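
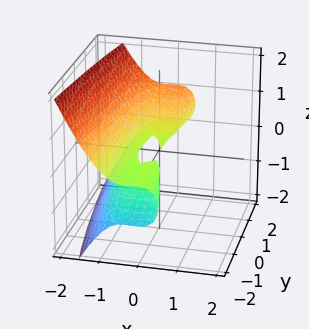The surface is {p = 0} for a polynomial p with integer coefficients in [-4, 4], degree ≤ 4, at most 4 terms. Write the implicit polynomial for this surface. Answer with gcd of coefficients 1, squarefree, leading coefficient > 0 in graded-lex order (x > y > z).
2*x^3 + x^2 - y*z + 2*z^2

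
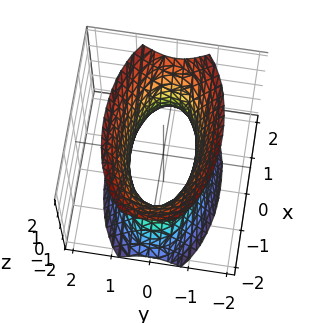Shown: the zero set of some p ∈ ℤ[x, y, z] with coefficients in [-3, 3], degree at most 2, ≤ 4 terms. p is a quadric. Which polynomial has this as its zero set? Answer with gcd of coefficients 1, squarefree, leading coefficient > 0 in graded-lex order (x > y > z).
x^2 + 3*y^2 - z^2 - 2

First, the degree is 2 — one connected sheet with a waist; a quadric.
Next, symmetries: the z ↦ −z reflection is a symmetry, so z appears only in even powers; mirror symmetry x ↦ −x ⇒ only even powers of x; it's symmetric under y → −y, forcing even powers of y.
Then, against the integer gridlines: it misses every integer gridline on the z-axis.
Finally, solving for integer coefficients yields p as stated.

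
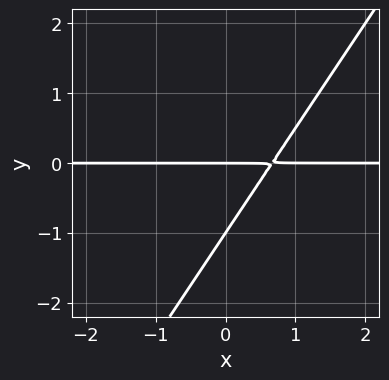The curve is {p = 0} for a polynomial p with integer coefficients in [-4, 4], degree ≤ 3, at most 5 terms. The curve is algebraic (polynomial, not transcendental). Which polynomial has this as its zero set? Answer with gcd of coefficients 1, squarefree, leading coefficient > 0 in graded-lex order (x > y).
3*x*y - 2*y^2 - 2*y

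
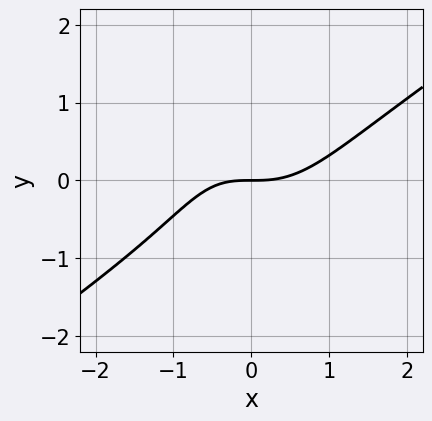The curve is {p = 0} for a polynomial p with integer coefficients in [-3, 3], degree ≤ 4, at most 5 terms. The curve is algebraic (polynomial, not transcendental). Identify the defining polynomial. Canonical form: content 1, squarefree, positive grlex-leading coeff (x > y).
First, the degree is 3 — the shape is more complex than any degree-2 curve.
Next, against the integer gridlines: it crosses the x-axis at the gridline x = 0; it crosses the y-axis at the gridline y = 0.
Finally, the integer polynomial consistent with all of this is the stated p.

2*x^3 - 2*x^2*y - 2*y^3 - x*y - 3*y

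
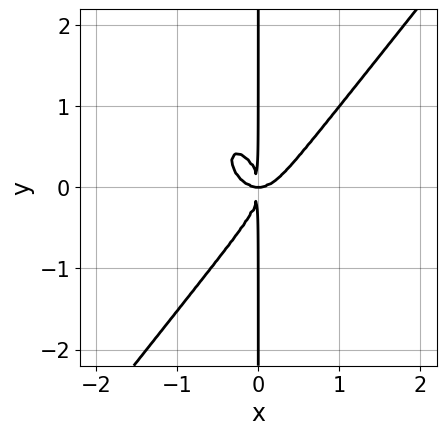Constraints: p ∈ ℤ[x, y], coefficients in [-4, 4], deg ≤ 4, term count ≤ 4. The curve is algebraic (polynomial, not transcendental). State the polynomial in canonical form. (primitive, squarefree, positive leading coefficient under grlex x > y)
The degree is 4 — the shape is more complex than any degree-3 curve.
Observable constraints: the visible y-axis segment lies entirely on the curve.
These observations pin down the coefficients.

2*x^4 - x*y^3 - x^2*y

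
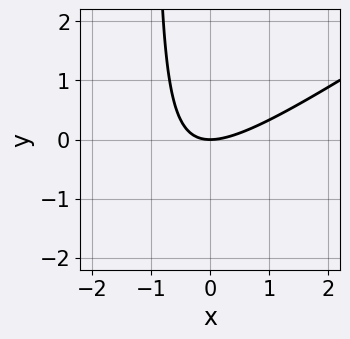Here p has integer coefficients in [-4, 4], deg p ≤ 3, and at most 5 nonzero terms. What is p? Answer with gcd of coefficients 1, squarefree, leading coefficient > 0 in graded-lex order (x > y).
(a) Degree: the shape is more complex than any degree-1 curve, so deg p = 2.
(b) Against the integer gridlines: it crosses the x-axis at the gridline x = 0; one y-axis crossing is at y = 0.
(c) The integer polynomial consistent with all of this is the stated p.

2*x^2 - 3*x*y - 3*y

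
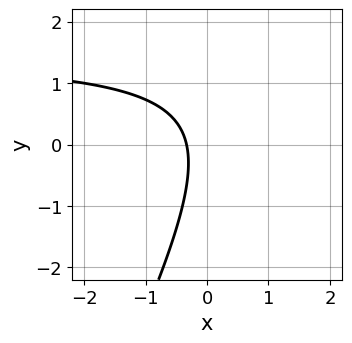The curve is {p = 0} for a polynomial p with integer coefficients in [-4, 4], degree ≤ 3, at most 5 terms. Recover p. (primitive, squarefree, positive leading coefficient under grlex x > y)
1. Degree: a generic line meets the curve in up to 2 points, so deg p = 2.
2. From the visible intercepts: it misses every integer gridline on the y-axis.
3. Together with the visible shape, these determine p as stated.

2*x*y - y^2 - 3*x - 1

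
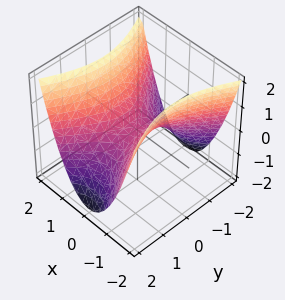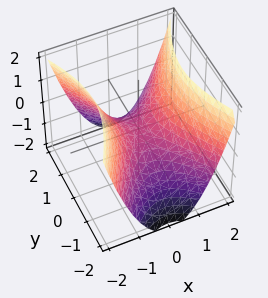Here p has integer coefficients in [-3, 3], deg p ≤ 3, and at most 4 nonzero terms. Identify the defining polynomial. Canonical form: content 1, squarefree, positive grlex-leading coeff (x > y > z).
Degree: a hyperbolic paraboloid; a quadric, so deg p = 2.
Symmetries: it's symmetric under y → −y, forcing even powers of y; the x ↦ −x reflection is a symmetry, so x appears only in even powers.
Against the integer gridlines: it crosses the x-axis at the gridline x = 0; one y-axis crossing is at y = 0; it meets the z-axis at z = 0 (among the integer gridlines).
Solving for integer coefficients yields p as stated.

2*x^2 - y^2 - 2*z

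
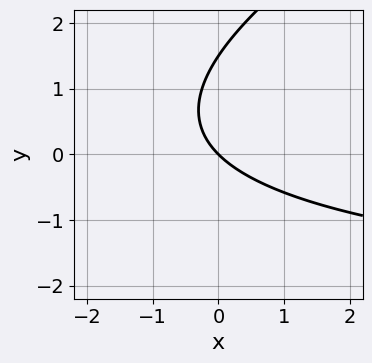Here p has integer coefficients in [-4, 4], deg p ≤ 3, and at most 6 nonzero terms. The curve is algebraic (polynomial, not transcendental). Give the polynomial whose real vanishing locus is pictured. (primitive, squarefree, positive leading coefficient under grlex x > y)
x*y - 2*y^2 + 3*x + 3*y

1. Degree: a generic line meets the curve in up to 2 points, so deg p = 2.
2. Reading off the gridlines: one x-axis crossing is at x = 0; one y-axis crossing is at y = 0.
3. Fitting integer coefficients to these (and the overall shape) gives p.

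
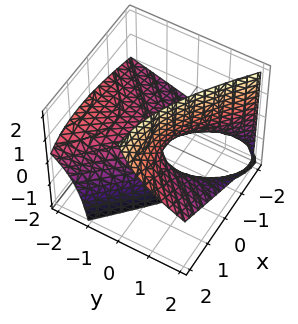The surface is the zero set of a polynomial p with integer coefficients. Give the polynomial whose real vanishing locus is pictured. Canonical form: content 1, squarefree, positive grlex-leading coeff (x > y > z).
x^2 - 2*x*z - y^2 - 3*y*z + 2*z

(a) Degree: no degree-1 surface has this shape, so deg p = 2.
(b) Observable constraints: it meets the y-axis at y = 0 (among the integer gridlines); it meets the z-axis at z = 0 (among the integer gridlines).
(c) Solving for integer coefficients yields p as stated.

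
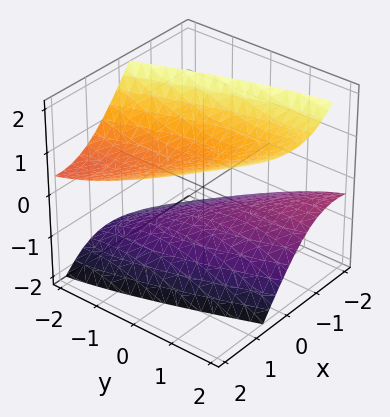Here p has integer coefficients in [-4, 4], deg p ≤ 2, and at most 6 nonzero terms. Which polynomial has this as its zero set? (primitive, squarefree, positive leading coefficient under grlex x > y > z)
2*x^2 + 3*x*y - 3*x*z + y^2 - 3*z^2 + 3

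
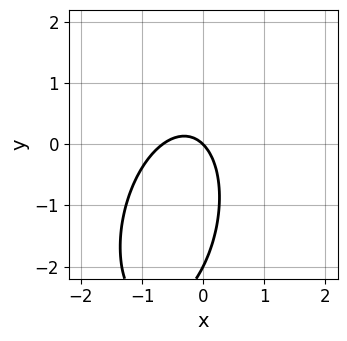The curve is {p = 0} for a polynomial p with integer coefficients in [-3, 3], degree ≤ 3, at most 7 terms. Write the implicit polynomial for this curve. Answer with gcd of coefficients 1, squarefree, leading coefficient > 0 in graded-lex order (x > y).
3*x^2 - x*y + y^2 + 2*x + 2*y

1. The degree is 2 — the shape is more complex than any degree-1 curve.
2. Observable constraints: it crosses the x-axis at the gridline x = 0; the y-axis gridline crossings are at y ∈ {-2, 0}.
3. Assembling these constraints gives the stated polynomial.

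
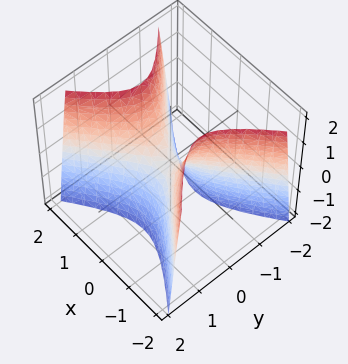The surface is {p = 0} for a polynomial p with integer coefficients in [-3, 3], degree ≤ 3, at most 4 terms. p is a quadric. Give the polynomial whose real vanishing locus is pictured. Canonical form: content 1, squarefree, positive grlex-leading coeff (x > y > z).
(a) Degree: a saddle surface; a quadric, so deg p = 2.
(b) Symmetries: the y ↦ −y reflection is a symmetry, so y appears only in even powers; it's symmetric under x → −x, forcing even powers of x.
(c) Checking where it meets the axes: it crosses the z-axis at the gridline z = 0; one y-axis crossing is at y = 0; it crosses the x-axis at the gridline x = 0.
(d) Assembling these constraints gives the stated polynomial.

2*x^2 - 3*y^2 - z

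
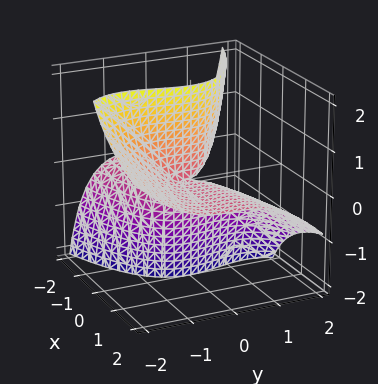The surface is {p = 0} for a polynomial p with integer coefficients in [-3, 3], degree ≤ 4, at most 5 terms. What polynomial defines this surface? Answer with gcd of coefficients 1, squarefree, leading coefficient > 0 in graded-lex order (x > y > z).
y^3 + y^2*z + 3*x*z

First, deg p = 3. A generic line meets the surface in up to 3 points.
Next, from the axis intercepts and sections: every point of the z-axis in the box is on the surface; one y-axis crossing is at y = 0; every point of the x-axis in the box is on the surface.
Finally, matching integer coefficients to the picture gives p.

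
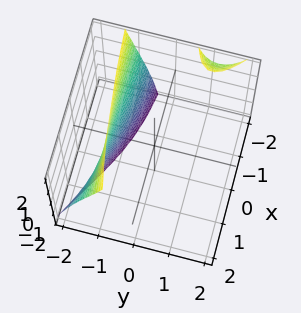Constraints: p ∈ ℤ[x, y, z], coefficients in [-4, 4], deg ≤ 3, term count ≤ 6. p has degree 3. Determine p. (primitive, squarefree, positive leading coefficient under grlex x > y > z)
1. I count 2 distinct pieces.
2. deg p = 3.
3. Reading off the gridlines: no z-intercept at any integer in the box; no x-intercept at any integer in the box.
4. Matching integer coefficients to the picture gives p.

x*y^2 + x*y*z + 2*y^3 + 3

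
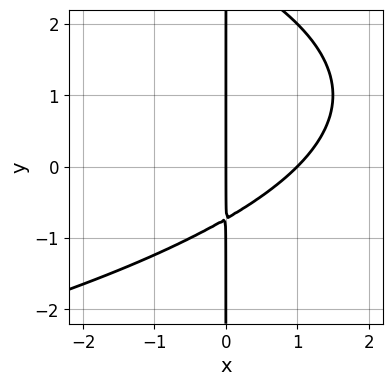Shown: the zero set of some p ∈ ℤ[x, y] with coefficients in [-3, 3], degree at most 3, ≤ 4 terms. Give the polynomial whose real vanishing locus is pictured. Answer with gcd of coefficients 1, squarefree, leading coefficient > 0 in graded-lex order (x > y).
(a) The degree is 3 — a generic line meets the curve in up to 3 points.
(b) From the axis intercepts and sections: among the integer gridlines, it crosses the x-axis at x ∈ {0, 1}; every point of the y-axis in the box is on the curve.
(c) Assembling these constraints gives the stated polynomial.

x*y^2 + 2*x^2 - 2*x*y - 2*x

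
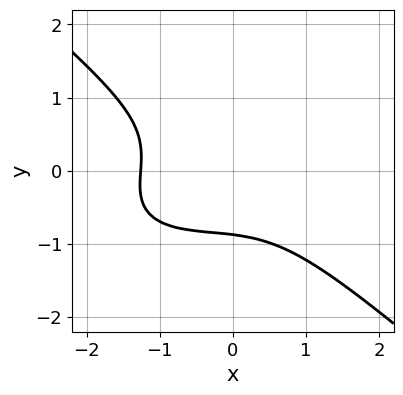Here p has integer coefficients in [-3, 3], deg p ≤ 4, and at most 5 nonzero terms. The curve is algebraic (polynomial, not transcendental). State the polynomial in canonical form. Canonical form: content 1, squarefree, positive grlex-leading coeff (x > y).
x^3 - x^2*y + 3*y^3 - x*y + 2

deg p = 3.
Solving for integer coefficients yields p as stated.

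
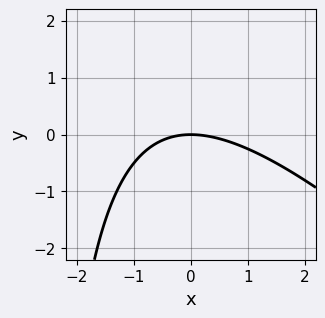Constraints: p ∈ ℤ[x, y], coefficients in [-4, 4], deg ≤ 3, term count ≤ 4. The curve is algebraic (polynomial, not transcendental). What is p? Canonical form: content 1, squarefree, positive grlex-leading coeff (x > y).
The degree is 2 — no degree-1 curve has this shape.
Against the integer gridlines: one y-axis crossing is at y = 0; it meets the x-axis at x = 0 (among the integer gridlines).
Putting this together gives p.

x^2 + x*y + 3*y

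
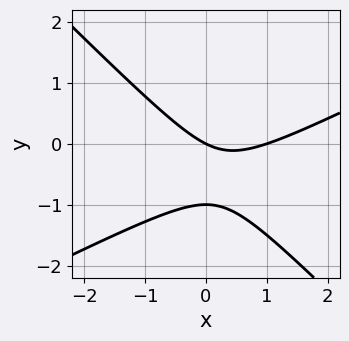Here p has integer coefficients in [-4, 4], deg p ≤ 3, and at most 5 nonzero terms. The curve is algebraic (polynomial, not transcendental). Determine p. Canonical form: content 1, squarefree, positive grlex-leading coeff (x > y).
1. The degree is 2 — no degree-1 curve has this shape.
2. Observable constraints: among the integer gridlines, it crosses the x-axis at x ∈ {0, 1}; the y-axis gridline crossings are at y ∈ {-1, 0}.
3. Putting this together gives p.

x^2 - x*y - 2*y^2 - x - 2*y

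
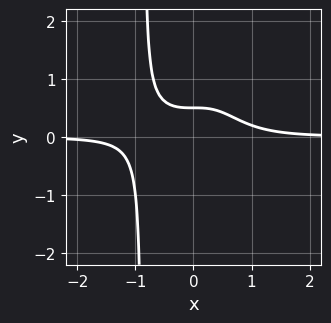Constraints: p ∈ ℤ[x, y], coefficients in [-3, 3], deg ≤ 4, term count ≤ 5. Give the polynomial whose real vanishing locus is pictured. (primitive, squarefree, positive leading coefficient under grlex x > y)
3*x^3*y + 2*y - 1

(a) The degree is 4 — a generic line meets the curve in up to 4 points.
(b) Observable constraints: no x-intercept at any integer in the box.
(c) Fitting integer coefficients to these (and the overall shape) gives p.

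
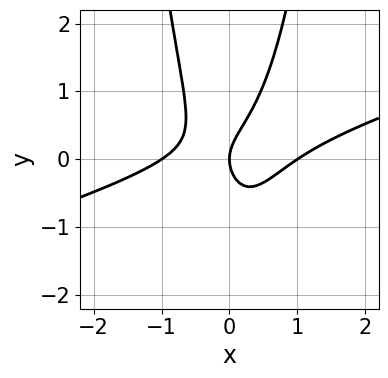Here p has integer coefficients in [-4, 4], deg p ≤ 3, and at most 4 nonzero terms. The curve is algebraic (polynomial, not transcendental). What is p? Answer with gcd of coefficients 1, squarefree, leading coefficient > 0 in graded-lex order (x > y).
x^3 - 3*x^2*y + y^2 - x

First, deg p = 3. A generic line meets the curve in up to 3 points.
Next, from the axis intercepts and sections: among the integer gridlines, it crosses the x-axis at x ∈ {-1, 0, 1}; one y-axis crossing is at y = 0.
Finally, assembling these constraints gives the stated polynomial.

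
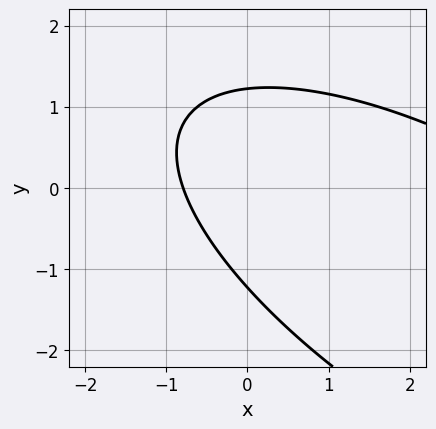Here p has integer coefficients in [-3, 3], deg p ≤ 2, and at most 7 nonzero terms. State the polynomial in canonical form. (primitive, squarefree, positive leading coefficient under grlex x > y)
1. The degree is 2 — no degree-1 curve has this shape.
2. Putting this together gives p.

x^2 + 2*x*y + 2*y^2 - 3*x - 3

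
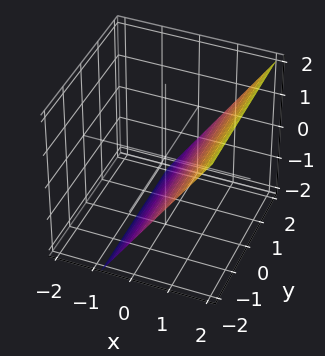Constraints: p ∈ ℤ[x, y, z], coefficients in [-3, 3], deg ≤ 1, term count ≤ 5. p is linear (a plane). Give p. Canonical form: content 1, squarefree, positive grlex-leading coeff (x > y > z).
3*x - 2*z - 2

1. The degree is 1 — the surface is flat (a plane).
2. Checking where it meets the axes: no y-intercept at any integer in the box; one z-axis crossing is at z = -1.
3. Together with the visible shape, these determine p as stated.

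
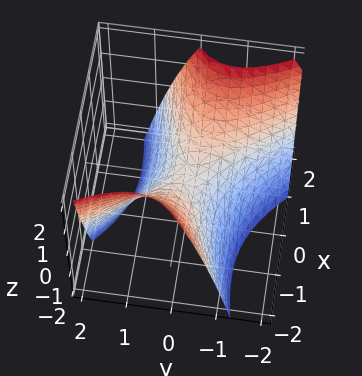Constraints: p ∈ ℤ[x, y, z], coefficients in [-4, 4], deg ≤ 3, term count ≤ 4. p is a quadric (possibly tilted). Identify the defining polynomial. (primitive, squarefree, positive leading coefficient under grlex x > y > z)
The degree is 2 — no degree-1 surface has this shape.
Against the integer gridlines: one y-axis crossing is at y = 0; it crosses the z-axis at the gridline z = 0.
Assembling these constraints gives the stated polynomial.

x^2 - 2*x*y - 2*y^2 - 2*z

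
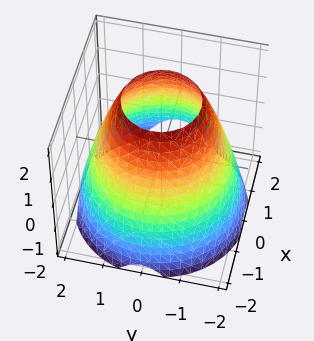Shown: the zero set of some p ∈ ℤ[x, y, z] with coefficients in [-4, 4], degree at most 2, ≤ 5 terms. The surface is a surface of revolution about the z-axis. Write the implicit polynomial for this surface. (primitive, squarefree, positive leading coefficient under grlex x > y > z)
x^2 + y^2 + z - 3

(a) Degree: a generic line meets the surface in up to 2 points, so deg p = 2.
(b) By symmetry, the z-axis is an axis of rotation, so x and y enter only as x² + y².
(c) Reading off the gridlines: a circular section at z = 0 has radius between 1 and 2; the surface avoids every integer z-axis point in the box.
(d) Together with the visible shape, these determine p as stated.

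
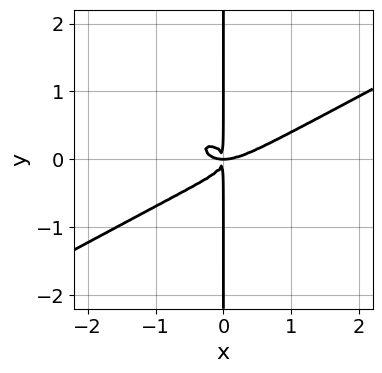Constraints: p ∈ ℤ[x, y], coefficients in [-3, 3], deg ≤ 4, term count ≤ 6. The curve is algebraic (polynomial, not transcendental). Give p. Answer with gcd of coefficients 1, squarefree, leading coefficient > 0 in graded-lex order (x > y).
(a) The degree is 4 — no degree-3 curve has this shape.
(b) From the visible intercepts: every point of the y-axis in the box is on the curve.
(c) The integer polynomial consistent with all of this is the stated p.

x^4 - x^3*y - 3*x*y^3 - x^2*y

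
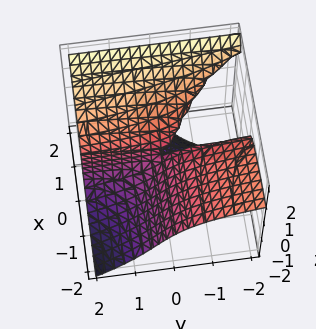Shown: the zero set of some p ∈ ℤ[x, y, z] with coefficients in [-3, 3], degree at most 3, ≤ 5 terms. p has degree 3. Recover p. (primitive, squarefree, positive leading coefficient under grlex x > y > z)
x*y*z + z^3 - 2*x*y - 2*x*z

The degree is 3 — a generic line meets the surface in up to 3 points.
Checking where it meets the axes: the visible x-axis segment lies entirely on the surface; it meets the z-axis at z = 0 (among the integer gridlines); every point of the y-axis in the box is on the surface.
Solving for integer coefficients yields p as stated.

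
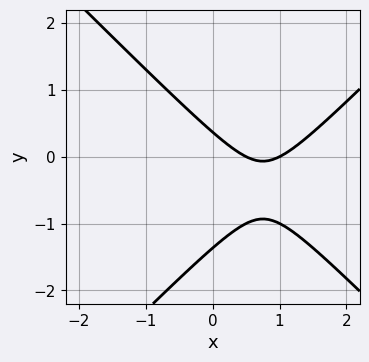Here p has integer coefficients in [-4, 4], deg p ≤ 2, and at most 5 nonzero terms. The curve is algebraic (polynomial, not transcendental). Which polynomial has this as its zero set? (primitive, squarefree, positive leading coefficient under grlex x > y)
(a) Degree: the shape is more complex than any degree-1 curve, so deg p = 2.
(b) Checking where it meets the axes: it crosses the x-axis at the gridline x = 1.
(c) The integer polynomial consistent with all of this is the stated p.

2*x^2 - 2*y^2 - 3*x - 2*y + 1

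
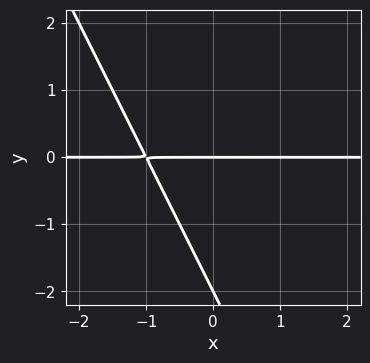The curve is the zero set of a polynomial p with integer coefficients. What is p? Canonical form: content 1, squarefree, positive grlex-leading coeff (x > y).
(a) deg p = 2.
(b) Checking where it meets the axes: among the integer gridlines, it crosses the y-axis at y ∈ {-2, 0}; every point of the x-axis in the box is on the curve.
(c) Together with the visible shape, these determine p as stated.

2*x*y + y^2 + 2*y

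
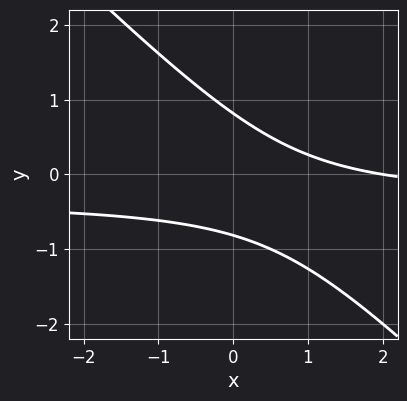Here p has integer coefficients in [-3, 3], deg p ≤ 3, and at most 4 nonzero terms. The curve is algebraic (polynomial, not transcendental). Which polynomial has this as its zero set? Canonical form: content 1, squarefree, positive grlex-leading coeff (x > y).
3*x*y + 3*y^2 + x - 2

1. The degree is 2 — a generic line meets the curve in up to 2 points.
2. From the axis intercepts and sections: it meets the x-axis at x = 2 (among the integer gridlines).
3. These observations pin down the coefficients.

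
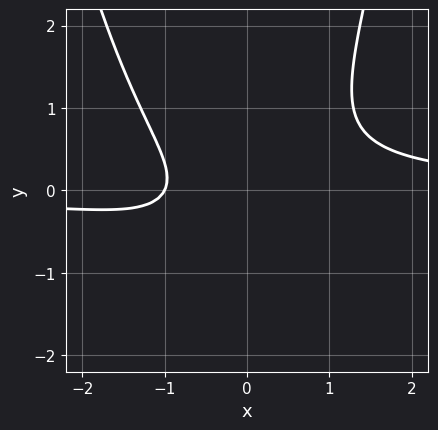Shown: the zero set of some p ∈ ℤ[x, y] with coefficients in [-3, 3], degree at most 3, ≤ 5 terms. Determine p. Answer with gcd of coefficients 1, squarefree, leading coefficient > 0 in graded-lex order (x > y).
3*x^2*y + 2*x*y - 3*y^2 - 2*x - 2

The degree is 3 — no degree-2 curve has this shape.
Checking where it meets the axes: no y-intercept at any integer in the box; it crosses the x-axis at the gridline x = -1.
Fitting integer coefficients to these (and the overall shape) gives p.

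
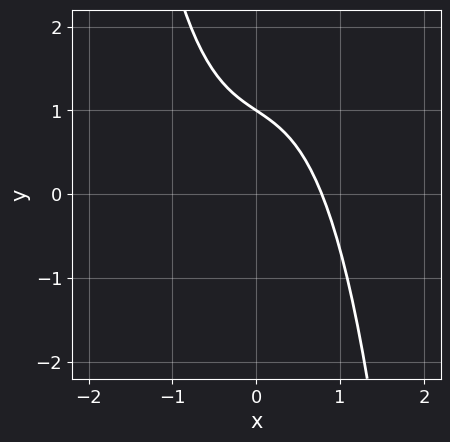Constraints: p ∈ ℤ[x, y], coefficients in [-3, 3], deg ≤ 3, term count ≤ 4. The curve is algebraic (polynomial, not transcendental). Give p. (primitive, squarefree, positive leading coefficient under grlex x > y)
The degree is 3 — no degree-2 curve has this shape.
Observable constraints: it crosses the y-axis at the gridline y = 1.
These observations pin down the coefficients.

3*x^3 + 2*x + 3*y - 3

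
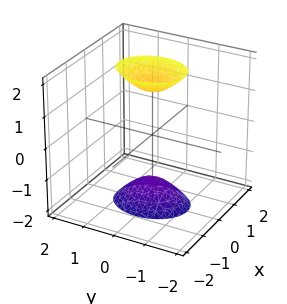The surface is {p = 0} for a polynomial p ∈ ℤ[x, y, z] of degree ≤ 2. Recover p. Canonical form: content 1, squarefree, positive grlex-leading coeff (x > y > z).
3*x^2 + 2*y^2 - z^2 + 2

1. There are 2 components. They look like related sheets of one shape, so recover p as a whole.
2. deg p = 2. Two separate bowl-shaped sheets opening away from each other; a quadric.
3. Symmetries: mirror symmetry y ↦ −y ⇒ only even powers of y; the x ↦ −x reflection is a symmetry, so x appears only in even powers; it's symmetric under z → −z, forcing even powers of z.
4. Reading off the gridlines: it misses every integer gridline on the y-axis; no x-intercept at any integer in the box.
5. Together with the visible shape, these determine p as stated.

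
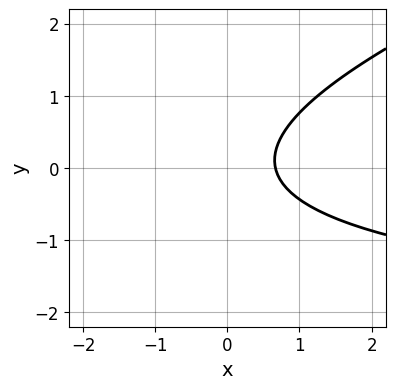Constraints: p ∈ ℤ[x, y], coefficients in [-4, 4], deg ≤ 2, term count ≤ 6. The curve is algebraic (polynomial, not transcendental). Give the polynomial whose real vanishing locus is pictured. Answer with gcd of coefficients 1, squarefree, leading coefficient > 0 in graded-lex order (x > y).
x*y - 3*y^2 + 3*x - 2

deg p = 2. A generic line meets the curve in up to 2 points.
Reading off the gridlines: the curve avoids every integer y-axis point in the box.
Together with the visible shape, these determine p as stated.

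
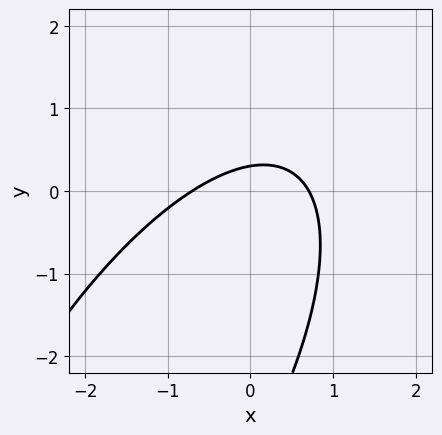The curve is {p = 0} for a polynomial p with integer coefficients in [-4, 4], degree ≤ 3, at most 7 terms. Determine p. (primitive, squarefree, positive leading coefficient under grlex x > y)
2*x^2 - 2*x*y + y^2 + 3*y - 1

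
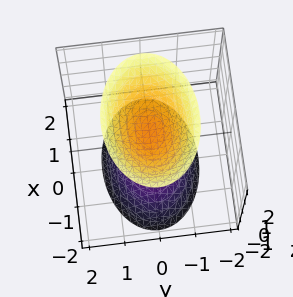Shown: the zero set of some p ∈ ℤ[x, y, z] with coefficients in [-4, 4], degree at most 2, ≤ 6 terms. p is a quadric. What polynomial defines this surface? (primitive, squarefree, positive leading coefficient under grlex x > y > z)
(a) There are 2 components.
(b) The degree is 2 — two sheets facing apart; a quadric.
(c) Symmetries: mirror symmetry y ↦ −y ⇒ only even powers of y; the x ↦ −x reflection is a symmetry, so x appears only in even powers; it's symmetric under z → −z, forcing even powers of z.
(d) From the visible intercepts: the surface avoids every integer y-axis point in the box; among the integer gridlines, it crosses the z-axis at z ∈ {-1, 1}; the surface avoids every integer x-axis point in the box.
(e) Putting this together gives p.

x^2 + 2*y^2 - z^2 + 1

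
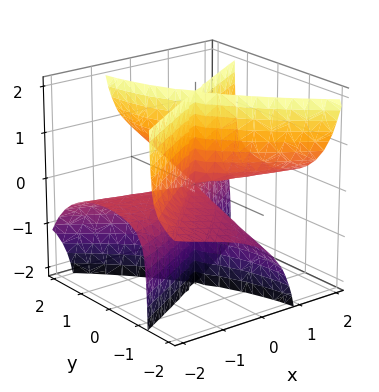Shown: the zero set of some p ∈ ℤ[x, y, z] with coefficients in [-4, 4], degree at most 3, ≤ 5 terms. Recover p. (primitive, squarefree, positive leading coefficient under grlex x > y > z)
3*x^2*z - x*y^2 - 3*x*y*z + y^3 - 3*y^2*z

1. Degree: a generic line meets the surface in up to 3 points, so deg p = 3.
2. From the visible intercepts: one y-axis crossing is at y = 0; every point of the z-axis in the box is on the surface; the visible x-axis segment lies entirely on the surface.
3. Fitting integer coefficients to these (and the overall shape) gives p.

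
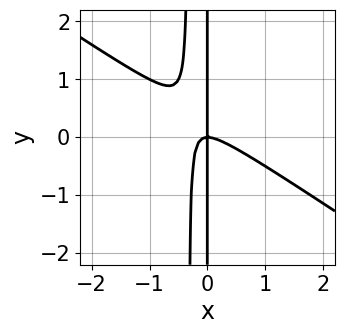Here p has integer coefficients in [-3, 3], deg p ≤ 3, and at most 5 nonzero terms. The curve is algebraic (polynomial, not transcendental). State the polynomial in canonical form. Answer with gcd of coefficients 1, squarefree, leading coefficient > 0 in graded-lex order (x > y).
2*x^3 + 3*x^2*y + x*y

(a) Degree: no degree-2 curve has this shape, so deg p = 3.
(b) Observable constraints: the visible y-axis segment lies entirely on the curve; it meets the x-axis at x = 0 (among the integer gridlines).
(c) Fitting integer coefficients to these (and the overall shape) gives p.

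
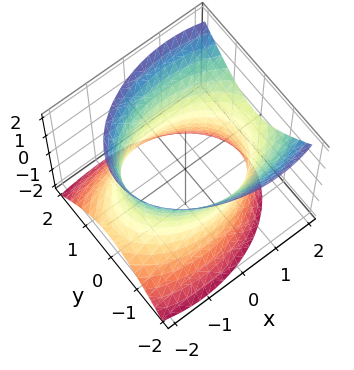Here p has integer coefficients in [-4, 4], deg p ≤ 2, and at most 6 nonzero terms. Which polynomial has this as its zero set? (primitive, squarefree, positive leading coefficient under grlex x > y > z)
x^2 - x*z + 2*y^2 - z^2 - 3

First, degree: no degree-1 surface has this shape, so deg p = 2.
Then, from the visible intercepts: no z-intercept at any integer in the box.
Finally, solving for integer coefficients yields p as stated.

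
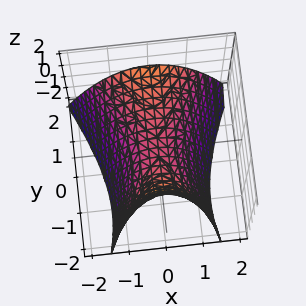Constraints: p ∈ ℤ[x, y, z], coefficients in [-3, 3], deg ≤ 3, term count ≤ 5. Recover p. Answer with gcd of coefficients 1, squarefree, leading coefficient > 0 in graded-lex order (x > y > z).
3*x^2 - y^2 + y*z + 3*z

1. The degree is 2 — no degree-1 surface has this shape.
2. Reading off the gridlines: it crosses the x-axis at the gridline x = 0; one z-axis crossing is at z = 0; one y-axis crossing is at y = 0.
3. Fitting integer coefficients to these (and the overall shape) gives p.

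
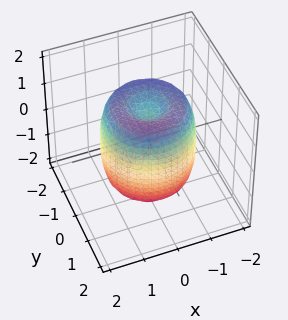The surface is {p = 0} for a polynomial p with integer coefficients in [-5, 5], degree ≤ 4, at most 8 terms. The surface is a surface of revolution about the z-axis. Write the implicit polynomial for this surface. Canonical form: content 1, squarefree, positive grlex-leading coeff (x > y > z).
First, the degree is 4 — the shape is more complex than any degree-3 surface.
Next, by symmetry, the surface is invariant under rotation about z: p = q(x² + y², z).
Next, observable constraints: a circular section at z = 0 has radius between 1 and 2; among the integer gridlines, it crosses the z-axis at z ∈ {-1, 1}.
Finally, together with the visible shape, these determine p as stated.

2*x^4 + 4*x^2*y^2 + 2*y^4 - 3*x^2 - 3*y^2 + z^2 - 1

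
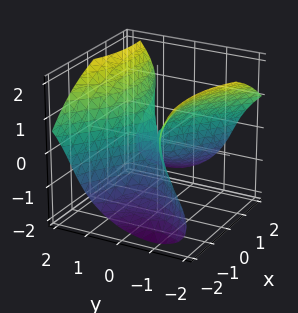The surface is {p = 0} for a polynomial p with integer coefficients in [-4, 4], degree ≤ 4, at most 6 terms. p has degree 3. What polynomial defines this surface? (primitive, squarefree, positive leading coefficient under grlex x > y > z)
deg p = 3. A generic line meets the surface in up to 3 points.
Against the integer gridlines: one y-axis crossing is at y = 0; it meets the x-axis at x = 0 (among the integer gridlines); one z-axis crossing is at z = 0.
Together with the visible shape, these determine p as stated.

x*y*z - z^3 - x^2 + 2*y^2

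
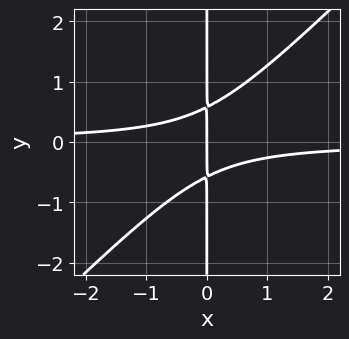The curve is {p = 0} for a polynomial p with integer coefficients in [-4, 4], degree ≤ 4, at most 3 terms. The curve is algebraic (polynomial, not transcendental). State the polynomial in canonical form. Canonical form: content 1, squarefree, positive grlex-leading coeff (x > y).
First, the degree is 3 — a generic line meets the curve in up to 3 points.
Then, from the visible intercepts: the visible y-axis segment lies entirely on the curve; it meets the x-axis at x = 0 (among the integer gridlines).
Finally, fitting integer coefficients to these (and the overall shape) gives p.

3*x^2*y - 3*x*y^2 + x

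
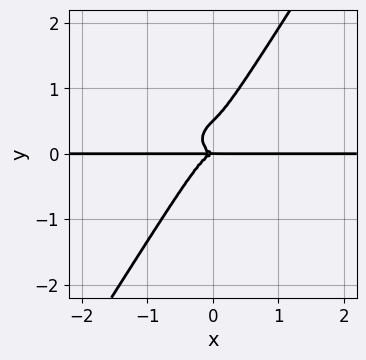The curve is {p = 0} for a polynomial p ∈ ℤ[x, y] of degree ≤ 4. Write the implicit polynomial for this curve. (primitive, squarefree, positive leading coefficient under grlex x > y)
3*x^3*y + 2*x*y^3 - 2*y^4 + y^3

deg p = 4. No degree-3 curve has this shape.
Reading off the gridlines: the visible x-axis segment lies entirely on the curve; it meets the y-axis at y = 0 (among the integer gridlines).
Solving for integer coefficients yields p as stated.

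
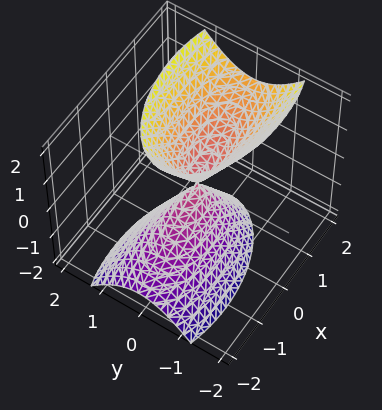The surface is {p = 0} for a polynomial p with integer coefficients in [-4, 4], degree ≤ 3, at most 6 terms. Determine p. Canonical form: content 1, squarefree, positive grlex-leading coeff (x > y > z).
1. There are 2 components. Treating them together as one polynomial.
2. deg p = 2. The shape is more complex than any degree-1 surface.
3. From the visible intercepts: one x-axis crossing is at x = 0; it meets the y-axis at y = 0 (among the integer gridlines).
4. Putting this together gives p.

x^2 - x*z + 3*y^2 - z^2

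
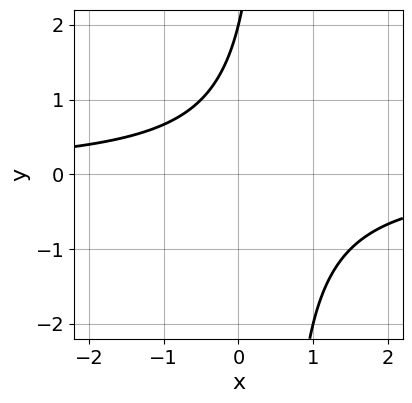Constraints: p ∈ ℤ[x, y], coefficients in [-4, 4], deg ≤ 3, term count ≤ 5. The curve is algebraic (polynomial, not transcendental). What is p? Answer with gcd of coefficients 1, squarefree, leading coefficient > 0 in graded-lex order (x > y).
1. The degree is 2 — a generic line meets the curve in up to 2 points.
2. From the axis intercepts and sections: the curve avoids every integer x-axis point in the box; it meets the y-axis at y = 2 (among the integer gridlines).
3. Assembling these constraints gives the stated polynomial.

2*x*y - y + 2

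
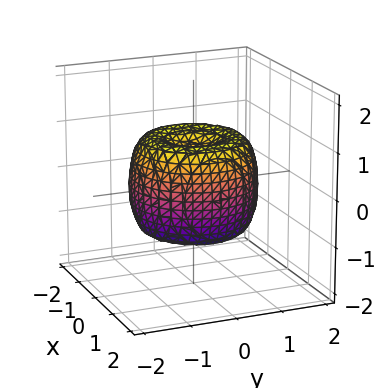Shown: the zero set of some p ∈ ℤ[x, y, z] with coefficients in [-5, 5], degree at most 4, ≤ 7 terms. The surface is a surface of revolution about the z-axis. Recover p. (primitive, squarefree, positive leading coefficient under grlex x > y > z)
1. Degree: no degree-3 surface has this shape, so deg p = 4.
2. Symmetry: the surface is invariant under rotation about z: p = q(x² + y², z).
3. Observable constraints: a circular section at z = 0 has radius between 1 and 2.
4. Assembling these constraints gives the stated polynomial.

2*x^4 + 4*x^2*y^2 + 2*y^4 - 3*x^2 - 3*y^2 + 2*z^2 - 1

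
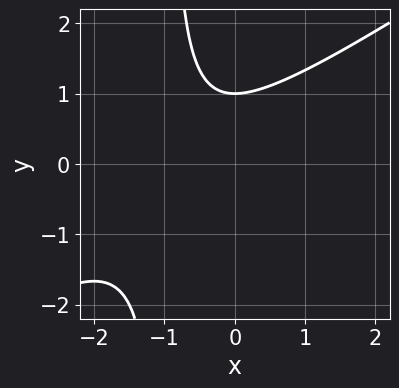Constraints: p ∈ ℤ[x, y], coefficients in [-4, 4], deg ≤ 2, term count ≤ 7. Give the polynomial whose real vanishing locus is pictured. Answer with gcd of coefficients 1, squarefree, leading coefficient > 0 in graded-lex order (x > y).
The degree is 2 — the shape is more complex than any degree-1 curve.
From the visible intercepts: it misses every integer gridline on the x-axis; one y-axis crossing is at y = 1.
Solving for integer coefficients yields p as stated.

2*x^2 - 3*x*y + 3*x - 3*y + 3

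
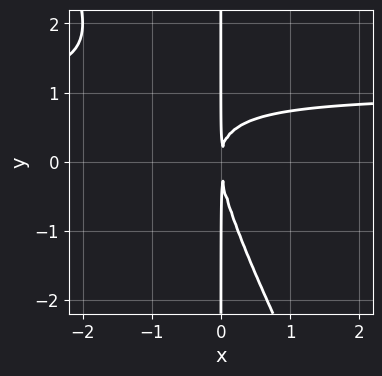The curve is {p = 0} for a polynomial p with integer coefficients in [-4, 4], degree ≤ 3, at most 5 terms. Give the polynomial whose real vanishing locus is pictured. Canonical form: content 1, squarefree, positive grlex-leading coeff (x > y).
(a) The degree is 3 — no degree-2 curve has this shape.
(b) From the axis intercepts and sections: the visible y-axis segment lies entirely on the curve.
(c) Together with the visible shape, these determine p as stated.

2*x^2*y + x*y^2 - 2*x^2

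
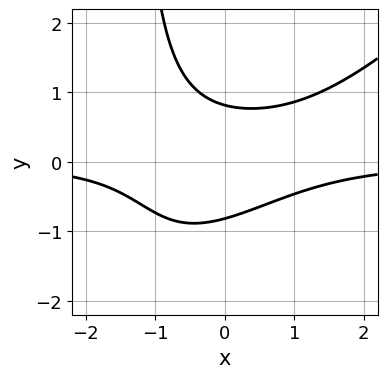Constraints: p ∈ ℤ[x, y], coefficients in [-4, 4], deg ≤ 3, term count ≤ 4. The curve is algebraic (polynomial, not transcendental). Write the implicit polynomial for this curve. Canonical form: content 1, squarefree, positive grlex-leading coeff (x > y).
2*x^2*y - 2*x*y^2 - 3*y^2 + 2

1. Degree: the shape is more complex than any degree-2 curve, so deg p = 3.
2. Reading off the gridlines: the curve avoids every integer x-axis point in the box.
3. The integer polynomial consistent with all of this is the stated p.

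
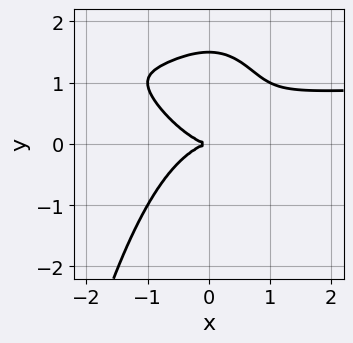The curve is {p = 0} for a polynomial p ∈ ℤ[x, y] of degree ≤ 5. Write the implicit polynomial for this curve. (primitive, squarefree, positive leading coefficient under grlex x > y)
1. The degree is 4 — no degree-3 curve has this shape.
2. From the visible intercepts: one y-axis crossing is at y = 0; it crosses the x-axis at the gridline x = 0.
3. Assembling these constraints gives the stated polynomial.

2*x^3*y + x^2*y^2 - 2*x^3 + 2*y^3 - 3*y^2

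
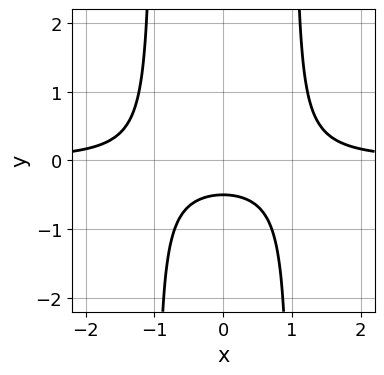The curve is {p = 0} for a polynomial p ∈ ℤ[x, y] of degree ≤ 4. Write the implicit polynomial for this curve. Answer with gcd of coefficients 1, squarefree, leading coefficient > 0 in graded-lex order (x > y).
deg p = 3. The shape is more complex than any degree-2 curve.
Symmetries: the x ↦ −x reflection is a symmetry, so x appears only in even powers.
From the axis intercepts and sections: no x-intercept at any integer in the box.
Together with the visible shape, these determine p as stated.

2*x^2*y - 2*y - 1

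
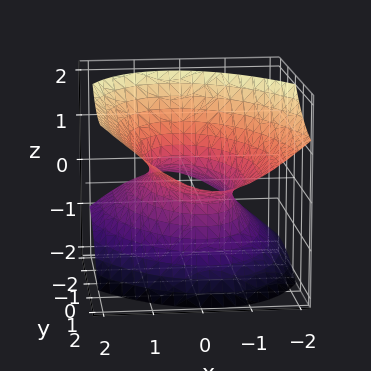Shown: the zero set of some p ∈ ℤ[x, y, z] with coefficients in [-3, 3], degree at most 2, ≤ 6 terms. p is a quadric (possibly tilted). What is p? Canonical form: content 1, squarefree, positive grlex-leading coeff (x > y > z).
(a) deg p = 2. No degree-1 surface has this shape.
(b) Reading off the gridlines: no z-intercept at any integer in the box.
(c) Solving for integer coefficients yields p as stated.

3*x^2 + x*y + y^2 - 3*y*z - 3*z^2 - 2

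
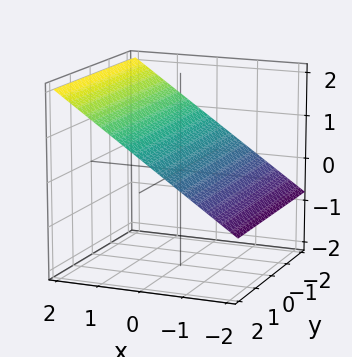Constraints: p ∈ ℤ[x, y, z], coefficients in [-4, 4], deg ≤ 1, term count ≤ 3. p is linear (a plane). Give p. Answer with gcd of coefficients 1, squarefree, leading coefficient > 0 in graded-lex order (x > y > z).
2*x - 3*z + 2

(a) The degree is 1 — the surface is flat (a plane).
(b) Checking where it meets the axes: one x-axis crossing is at x = -1; it misses every integer gridline on the y-axis.
(c) Fitting integer coefficients to these (and the overall shape) gives p.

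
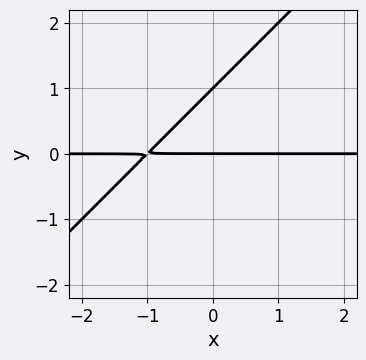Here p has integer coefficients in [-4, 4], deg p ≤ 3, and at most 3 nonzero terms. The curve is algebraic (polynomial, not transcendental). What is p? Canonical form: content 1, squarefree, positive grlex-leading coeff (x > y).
x*y - y^2 + y

First, the degree is 2 — the shape is more complex than any degree-1 curve.
Next, against the integer gridlines: the y-axis gridline crossings are at y ∈ {0, 1}; every point of the x-axis in the box is on the curve.
Finally, the integer polynomial consistent with all of this is the stated p.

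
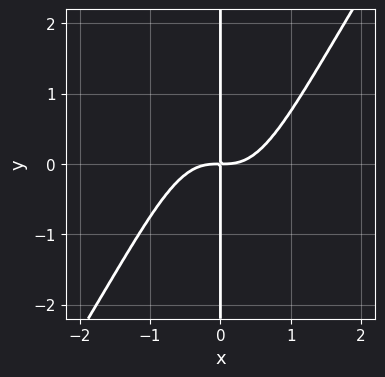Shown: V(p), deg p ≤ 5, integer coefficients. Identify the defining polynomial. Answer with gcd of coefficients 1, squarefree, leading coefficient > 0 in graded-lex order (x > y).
3*x^4 - 2*x^3*y - 2*x*y

(a) deg p = 4. The shape is more complex than any degree-3 curve.
(b) Reading off the gridlines: every point of the y-axis in the box is on the curve.
(c) These observations pin down the coefficients.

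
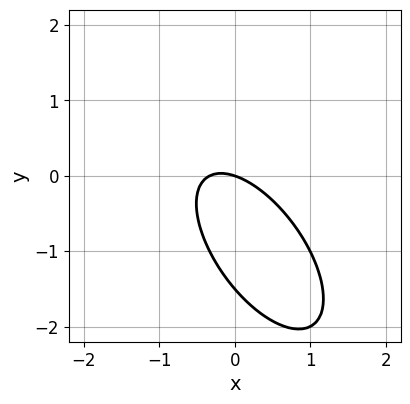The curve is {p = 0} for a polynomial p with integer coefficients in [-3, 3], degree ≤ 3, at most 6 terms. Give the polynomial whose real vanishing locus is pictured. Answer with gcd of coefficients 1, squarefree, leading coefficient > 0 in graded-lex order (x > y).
1. Degree: the shape is more complex than any degree-1 curve, so deg p = 2.
2. From the visible intercepts: it crosses the x-axis at the gridline x = 0; it crosses the y-axis at the gridline y = 0.
3. The integer polynomial consistent with all of this is the stated p.

3*x^2 + 3*x*y + 2*y^2 + x + 3*y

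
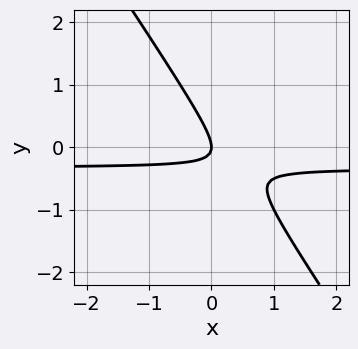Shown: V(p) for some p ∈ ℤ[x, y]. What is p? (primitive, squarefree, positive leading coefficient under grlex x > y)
1. deg p = 2. A generic line meets the curve in up to 2 points.
2. Checking where it meets the axes: it meets the x-axis at x = 0 (among the integer gridlines); it crosses the y-axis at the gridline y = 0.
3. Together with the visible shape, these determine p as stated.

3*x*y + 2*y^2 + x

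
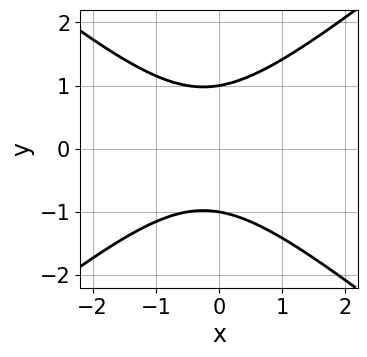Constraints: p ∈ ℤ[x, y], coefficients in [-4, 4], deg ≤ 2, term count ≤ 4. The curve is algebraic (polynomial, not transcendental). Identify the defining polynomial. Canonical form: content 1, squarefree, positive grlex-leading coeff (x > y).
2*x^2 - 3*y^2 + x + 3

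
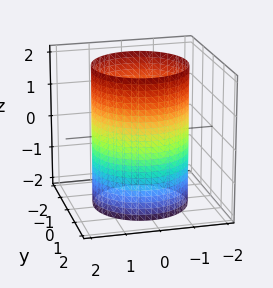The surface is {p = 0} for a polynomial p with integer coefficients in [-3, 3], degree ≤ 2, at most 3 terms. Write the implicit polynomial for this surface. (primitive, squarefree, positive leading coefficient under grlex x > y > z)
x^2 + y^2 - 2

1. Degree: a cylinder; a quadric, so deg p = 2.
2. Symmetry: the surface is invariant under rotation about z: p = q(x² + y², z); it's symmetric under z → −z, forcing even powers of z.
3. From the axis intercepts and sections: a circular section at z = 1 has radius between 1 and 2; no z-intercept at any integer in the box.
4. Fitting integer coefficients to these (and the overall shape) gives p.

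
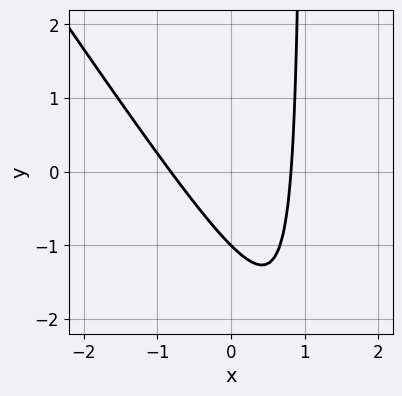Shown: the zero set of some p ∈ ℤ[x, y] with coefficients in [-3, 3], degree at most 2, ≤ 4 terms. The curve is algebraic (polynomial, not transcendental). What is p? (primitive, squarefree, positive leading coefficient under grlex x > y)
3*x^2 + 2*x*y - 2*y - 2

1. The degree is 2 — a generic line meets the curve in up to 2 points.
2. Reading off the gridlines: it meets the y-axis at y = -1 (among the integer gridlines).
3. Fitting integer coefficients to these (and the overall shape) gives p.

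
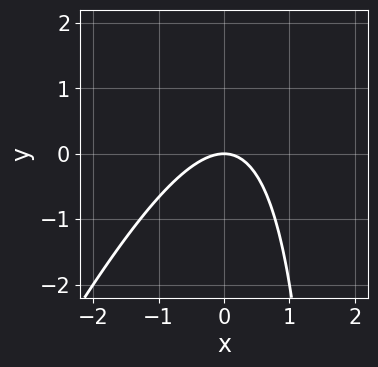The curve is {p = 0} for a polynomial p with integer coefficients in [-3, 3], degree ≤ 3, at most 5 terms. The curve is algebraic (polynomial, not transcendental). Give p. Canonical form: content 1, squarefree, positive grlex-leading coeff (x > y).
2*x^2 - x*y + 2*y

First, deg p = 2. No degree-1 curve has this shape.
Then, reading off the gridlines: it meets the x-axis at x = 0 (among the integer gridlines); one y-axis crossing is at y = 0.
Finally, putting this together gives p.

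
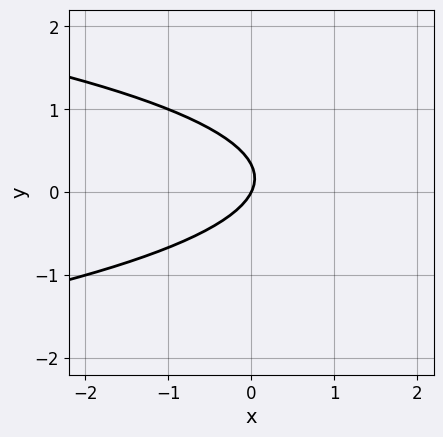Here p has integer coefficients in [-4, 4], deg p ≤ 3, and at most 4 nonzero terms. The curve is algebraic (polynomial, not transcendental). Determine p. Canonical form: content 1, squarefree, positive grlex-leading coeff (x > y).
1. Degree: a generic line meets the curve in up to 2 points, so deg p = 2.
2. Reading off the gridlines: it meets the x-axis at x = 0 (among the integer gridlines); it crosses the y-axis at the gridline y = 0.
3. Assembling these constraints gives the stated polynomial.

3*y^2 + 2*x - y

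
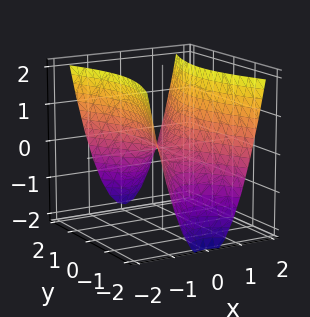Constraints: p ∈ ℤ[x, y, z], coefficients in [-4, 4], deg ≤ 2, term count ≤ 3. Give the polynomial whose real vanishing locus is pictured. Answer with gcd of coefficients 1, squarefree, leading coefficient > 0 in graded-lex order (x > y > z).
deg p = 2. A saddle surface; a quadric.
Symmetries: it's symmetric under x → −x, forcing even powers of x; the y ↦ −y reflection is a symmetry, so y appears only in even powers.
From the visible intercepts: it crosses the y-axis at the gridline y = 0; it crosses the x-axis at the gridline x = 0.
These observations pin down the coefficients.

3*x^2 - y^2 - 2*z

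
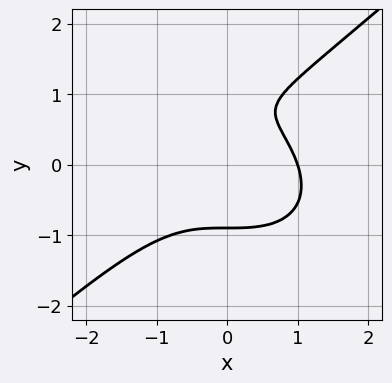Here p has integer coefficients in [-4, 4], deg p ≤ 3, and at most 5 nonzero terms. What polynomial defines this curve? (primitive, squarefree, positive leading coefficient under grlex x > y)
2*x^3 - 3*y^3 + 2*y^2 + 2*y - 2

deg p = 3. No degree-2 curve has this shape.
Checking where it meets the axes: it meets the x-axis at x = 1 (among the integer gridlines).
Assembling these constraints gives the stated polynomial.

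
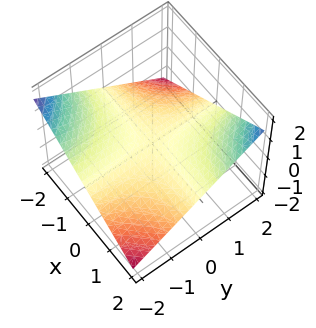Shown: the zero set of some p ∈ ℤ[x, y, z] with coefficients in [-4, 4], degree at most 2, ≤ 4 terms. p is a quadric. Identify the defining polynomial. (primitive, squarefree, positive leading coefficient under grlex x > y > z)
x*y - 3*z

First, the degree is 2 — a saddle surface; a quadric.
Next, observable constraints: the visible x-axis segment lies entirely on the surface; one z-axis crossing is at z = 0.
Finally, solving for integer coefficients yields p as stated. Check: (0, -2, 0) on the y-axis lies on the surface, and p(0, -2, 0) = 0. ✓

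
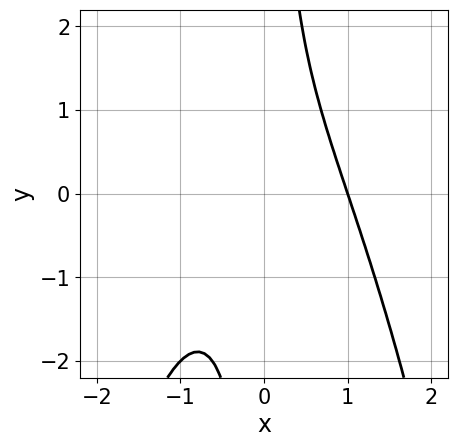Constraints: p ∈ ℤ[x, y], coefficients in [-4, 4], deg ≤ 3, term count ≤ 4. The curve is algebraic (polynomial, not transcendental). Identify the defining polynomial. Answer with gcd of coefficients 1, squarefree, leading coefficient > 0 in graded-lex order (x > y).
x^3 + x*y - 1

First, the degree is 3 — no degree-2 curve has this shape.
Next, from the visible intercepts: it misses every integer gridline on the y-axis; it meets the x-axis at x = 1 (among the integer gridlines).
Finally, putting this together gives p.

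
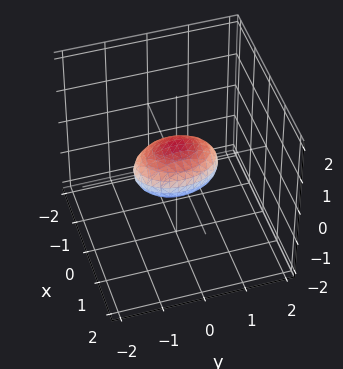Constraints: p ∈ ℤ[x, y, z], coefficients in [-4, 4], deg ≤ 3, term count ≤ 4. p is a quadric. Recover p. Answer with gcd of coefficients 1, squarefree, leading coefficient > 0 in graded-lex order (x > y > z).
2*x^2 + y^2 + 2*z^2 - 1

(a) The degree is 2 — a closed, bounded, convex surface; a quadric.
(b) Symmetries: the x ↦ −x reflection is a symmetry, so x appears only in even powers; the z ↦ −z reflection is a symmetry, so z appears only in even powers; it's symmetric under y → −y, forcing even powers of y.
(c) Against the integer gridlines: the y-axis gridline crossings are at y ∈ {-1, 1}.
(d) The integer polynomial consistent with all of this is the stated p.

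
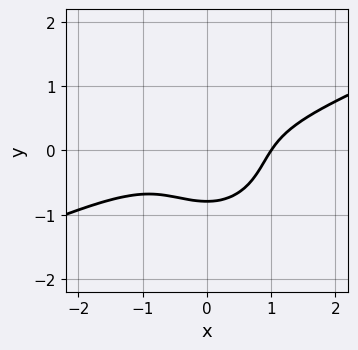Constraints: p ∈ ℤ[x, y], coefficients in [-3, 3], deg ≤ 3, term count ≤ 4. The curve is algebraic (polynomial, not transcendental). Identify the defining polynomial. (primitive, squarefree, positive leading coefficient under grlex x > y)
x^3 - 2*x^2*y - 2*y^3 - 1

(a) Degree: no degree-2 curve has this shape, so deg p = 3.
(b) Reading off the gridlines: it meets the x-axis at x = 1 (among the integer gridlines).
(c) The integer polynomial consistent with all of this is the stated p.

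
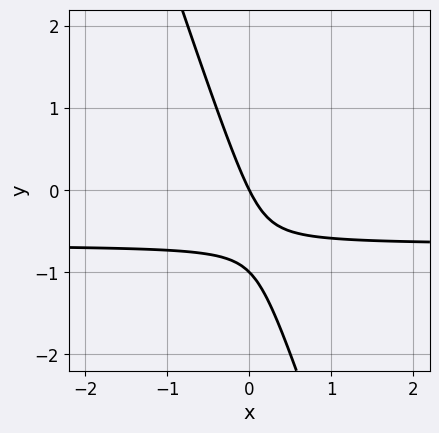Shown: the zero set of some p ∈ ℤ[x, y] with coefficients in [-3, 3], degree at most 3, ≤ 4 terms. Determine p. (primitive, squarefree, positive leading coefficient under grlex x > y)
3*x*y + y^2 + 2*x + y

deg p = 2.
From the visible intercepts: it crosses the x-axis at the gridline x = 0; the y-axis gridline crossings are at y ∈ {-1, 0}.
These observations pin down the coefficients.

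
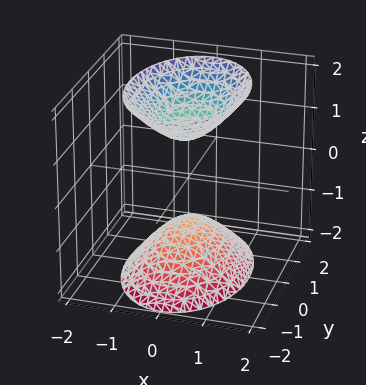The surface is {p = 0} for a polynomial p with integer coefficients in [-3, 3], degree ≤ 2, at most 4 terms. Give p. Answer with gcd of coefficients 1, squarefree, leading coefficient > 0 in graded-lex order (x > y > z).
There are 2 components.
deg p = 2.
Symmetries: it's symmetric under y → −y, forcing even powers of y; it's symmetric under x → −x, forcing even powers of x; the z ↦ −z reflection is a symmetry, so z appears only in even powers.
Checking where it meets the axes: it misses every integer gridline on the x-axis; among the integer gridlines, it crosses the z-axis at z ∈ {-1, 1}; it misses every integer gridline on the y-axis.
The integer polynomial consistent with all of this is the stated p.

2*x^2 + y^2 - z^2 + 1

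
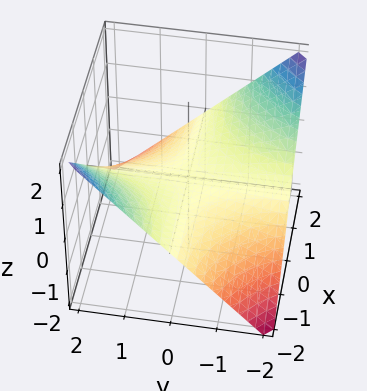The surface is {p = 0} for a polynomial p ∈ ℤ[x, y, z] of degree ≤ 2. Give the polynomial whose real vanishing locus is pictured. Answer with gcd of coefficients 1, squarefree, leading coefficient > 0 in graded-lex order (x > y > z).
x*y + 2*z

deg p = 2.
Against the integer gridlines: the visible y-axis segment lies entirely on the surface; every point of the x-axis in the box is on the surface; one z-axis crossing is at z = 0.
Together with the visible shape, these determine p as stated.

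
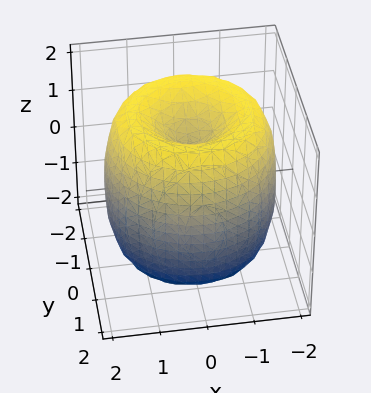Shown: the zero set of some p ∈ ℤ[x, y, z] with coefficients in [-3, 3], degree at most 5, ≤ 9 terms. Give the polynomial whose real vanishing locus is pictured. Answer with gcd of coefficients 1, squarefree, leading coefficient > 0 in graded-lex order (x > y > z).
x^4 + 2*x^2*y^2 + y^4 - 3*x^2 - 3*y^2 + z^2 - 1

1. deg p = 4. No degree-3 surface has this shape.
2. By symmetry, the surface is invariant under rotation about z: p = q(x² + y², z).
3. Observable constraints: among the integer gridlines, it crosses the z-axis at z ∈ {-1, 1}; a circular section at z = -1 has radius between 1 and 2.
4. Fitting integer coefficients to these (and the overall shape) gives p.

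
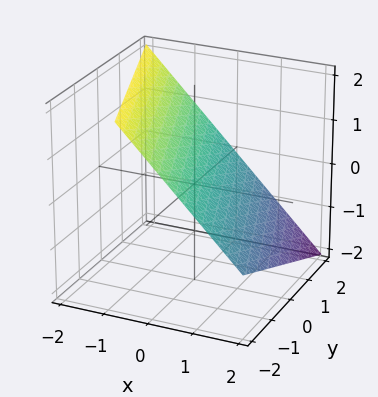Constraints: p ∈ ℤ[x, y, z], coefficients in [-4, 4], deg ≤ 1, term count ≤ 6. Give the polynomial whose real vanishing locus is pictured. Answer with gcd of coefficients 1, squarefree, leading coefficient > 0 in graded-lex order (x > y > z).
deg p = 1. Every cross-section is a straight line — this is a plane.
Checking where it meets the axes: it crosses the y-axis at the gridline y = 2.
Putting this together gives p.

3*x + y + 3*z - 2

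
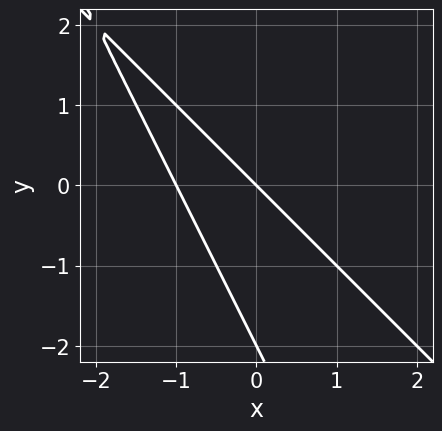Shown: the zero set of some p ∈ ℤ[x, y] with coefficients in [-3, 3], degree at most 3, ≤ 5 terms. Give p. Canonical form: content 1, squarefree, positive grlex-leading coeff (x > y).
2*x^2 + 3*x*y + y^2 + 2*x + 2*y

First, the degree is 2 — a generic line meets the curve in up to 2 points.
Next, from the visible intercepts: among the integer gridlines, it crosses the y-axis at y ∈ {-2, 0}; among the integer gridlines, it crosses the x-axis at x ∈ {-1, 0}.
Finally, fitting integer coefficients to these (and the overall shape) gives p.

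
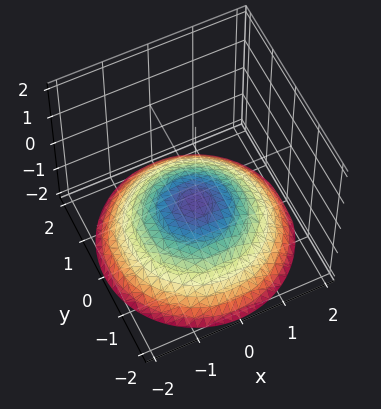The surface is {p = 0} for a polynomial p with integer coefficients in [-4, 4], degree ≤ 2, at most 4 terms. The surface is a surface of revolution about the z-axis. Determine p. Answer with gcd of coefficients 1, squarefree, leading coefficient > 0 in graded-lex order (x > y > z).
First, the degree is 2 — a generic line meets the surface in up to 2 points.
Next, by symmetry, the z-axis is an axis of rotation, so x and y enter only as x² + y².
Then, from the axis intercepts and sections: the surface avoids every integer x-axis point in the box; it misses every integer gridline on the y-axis; a circular section at z = -1 has radius exactly 1.
Finally, fitting integer coefficients to these (and the overall shape) gives p.

x^2 + y^2 + 3*z + 2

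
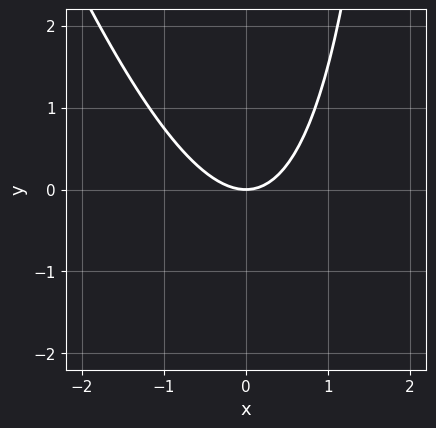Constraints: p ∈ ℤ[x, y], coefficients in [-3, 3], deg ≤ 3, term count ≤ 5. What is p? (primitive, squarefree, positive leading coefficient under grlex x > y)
First, the degree is 2 — no degree-1 curve has this shape.
Then, reading off the gridlines: it meets the x-axis at x = 0 (among the integer gridlines); it meets the y-axis at y = 0 (among the integer gridlines).
Finally, the integer polynomial consistent with all of this is the stated p.

3*x^2 + x*y - 3*y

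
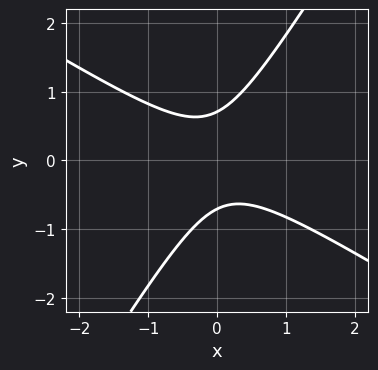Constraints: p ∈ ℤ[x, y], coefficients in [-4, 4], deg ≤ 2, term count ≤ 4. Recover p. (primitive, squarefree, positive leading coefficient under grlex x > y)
2*x^2 + 2*x*y - 2*y^2 + 1

(a) Degree: the shape is more complex than any degree-1 curve, so deg p = 2.
(b) From the axis intercepts and sections: the curve avoids every integer x-axis point in the box.
(c) Assembling these constraints gives the stated polynomial.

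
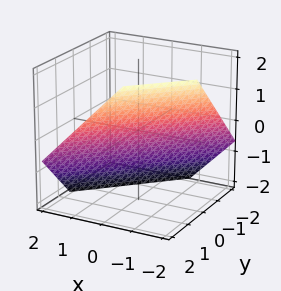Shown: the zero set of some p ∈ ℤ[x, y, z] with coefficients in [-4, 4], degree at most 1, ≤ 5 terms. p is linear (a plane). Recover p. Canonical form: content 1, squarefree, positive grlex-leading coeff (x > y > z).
3*x - 3*y + 3*z + 2

First, the degree is 1 — the surface is flat (a plane).
Finally, matching integer coefficients to the picture gives p.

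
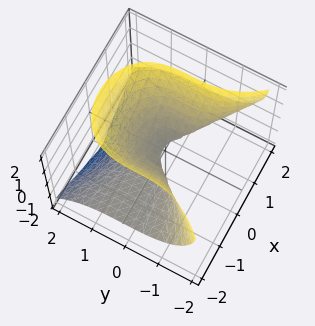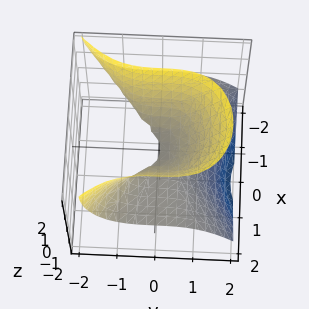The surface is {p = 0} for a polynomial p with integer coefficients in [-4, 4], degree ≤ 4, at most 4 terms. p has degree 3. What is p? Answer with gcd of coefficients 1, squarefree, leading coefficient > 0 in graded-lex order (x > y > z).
3*x^2*z + 2*y^3 - 3*z^2

1. deg p = 3. A generic line meets the surface in up to 3 points.
2. Observable constraints: it crosses the y-axis at the gridline y = 0; the visible x-axis segment lies entirely on the surface; it meets the z-axis at z = 0 (among the integer gridlines).
3. Assembling these constraints gives the stated polynomial.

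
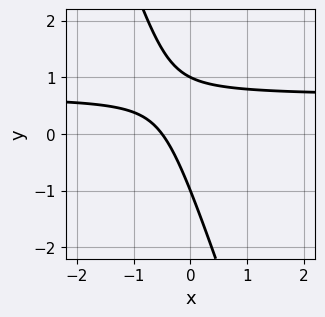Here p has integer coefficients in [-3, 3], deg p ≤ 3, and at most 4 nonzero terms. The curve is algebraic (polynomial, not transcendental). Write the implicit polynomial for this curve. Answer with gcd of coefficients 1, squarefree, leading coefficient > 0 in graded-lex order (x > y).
3*x*y + y^2 - 2*x - 1

First, the degree is 2 — no degree-1 curve has this shape.
Next, from the visible intercepts: the y-axis gridline crossings are at y ∈ {-1, 1}.
Finally, solving for integer coefficients yields p as stated.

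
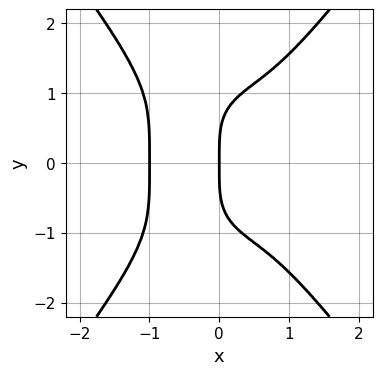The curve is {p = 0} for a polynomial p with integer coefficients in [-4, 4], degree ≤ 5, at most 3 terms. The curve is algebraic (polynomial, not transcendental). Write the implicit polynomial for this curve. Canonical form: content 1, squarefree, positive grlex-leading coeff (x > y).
The degree is 4 — no degree-3 curve has this shape.
Symmetries: it's symmetric under y → −y, forcing even powers of y.
Against the integer gridlines: the x-axis gridline crossings are at x ∈ {-1, 0}; one y-axis crossing is at y = 0.
Assembling these constraints gives the stated polynomial.

3*x^4 - y^4 + 3*x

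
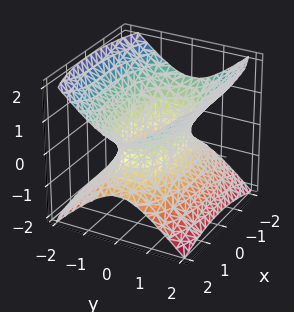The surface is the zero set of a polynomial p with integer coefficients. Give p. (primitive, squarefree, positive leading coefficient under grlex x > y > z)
x^2 + 3*y^2 - 3*z^2 - 2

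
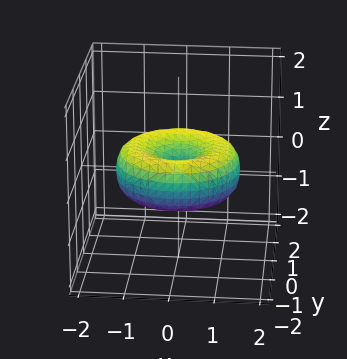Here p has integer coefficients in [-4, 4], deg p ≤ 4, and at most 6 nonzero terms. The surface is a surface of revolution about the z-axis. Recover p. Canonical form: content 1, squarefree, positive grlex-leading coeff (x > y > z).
1. The degree is 4 — no degree-3 surface has this shape.
2. Symmetry: the surface is invariant under rotation about z: p = q(x² + y², z).
3. From the visible intercepts: a circular section at z = 0 has radius between 1 and 2; one y-axis crossing is at y = 0; it crosses the x-axis at the gridline x = 0.
4. These observations pin down the coefficients.

x^4 + 2*x^2*y^2 + y^4 - 2*x^2 - 2*y^2 + 3*z^2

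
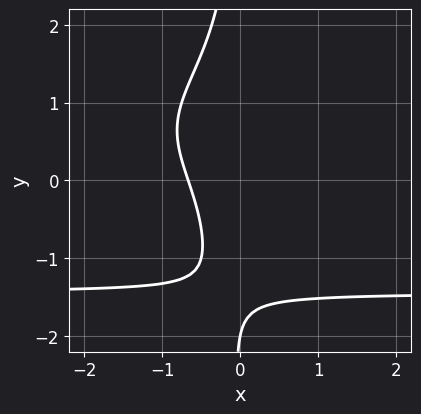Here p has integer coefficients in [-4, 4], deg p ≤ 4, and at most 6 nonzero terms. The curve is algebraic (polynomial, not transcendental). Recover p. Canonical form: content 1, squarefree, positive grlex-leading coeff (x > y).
x*y^3 + 3*x + y + 2

First, the degree is 4 — the shape is more complex than any degree-3 curve.
Next, against the integer gridlines: it meets the y-axis at y = -2 (among the integer gridlines).
Finally, solving for integer coefficients yields p as stated.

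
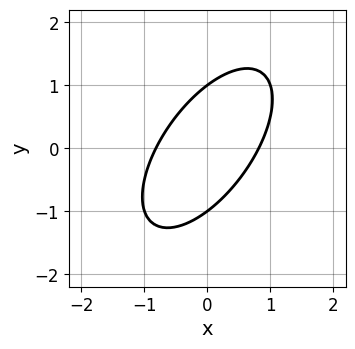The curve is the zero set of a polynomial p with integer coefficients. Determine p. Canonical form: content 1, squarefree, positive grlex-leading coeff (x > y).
1. Degree: a generic line meets the curve in up to 2 points, so deg p = 2.
2. From the visible intercepts: the y-axis gridline crossings are at y ∈ {-1, 1}.
3. Matching integer coefficients to the picture gives p.

3*x^2 - 3*x*y + 2*y^2 - 2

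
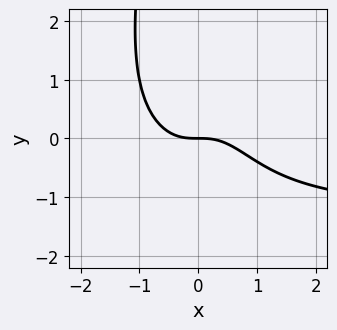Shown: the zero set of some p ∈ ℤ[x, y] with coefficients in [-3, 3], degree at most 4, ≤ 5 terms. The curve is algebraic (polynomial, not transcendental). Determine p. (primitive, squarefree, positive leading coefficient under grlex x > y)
2*x^3*y + 3*x^3 + 3*x^2*y + x*y^2 + 3*y

1. deg p = 4. A generic line meets the curve in up to 4 points.
2. Checking where it meets the axes: it meets the y-axis at y = 0 (among the integer gridlines); one x-axis crossing is at x = 0.
3. Together with the visible shape, these determine p as stated.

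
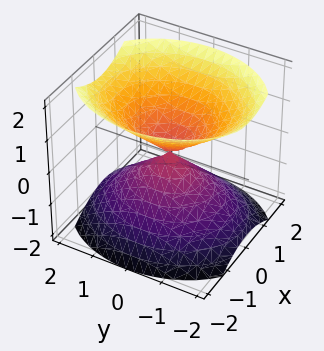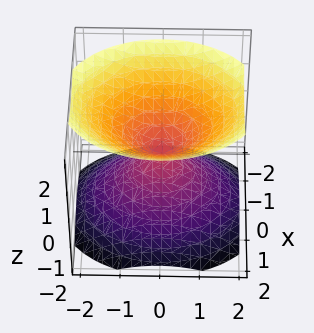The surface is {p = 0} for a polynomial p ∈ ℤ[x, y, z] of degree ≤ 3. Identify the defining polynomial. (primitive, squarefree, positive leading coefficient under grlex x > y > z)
(a) The picture has 2 separate pieces. They look like related sheets of one shape, so recover p as a whole.
(b) deg p = 2. A double cone through the origin; a quadric.
(c) Symmetries: the z ↦ −z reflection is a symmetry, so z appears only in even powers; the x ↦ −x reflection is a symmetry, so x appears only in even powers; the y ↦ −y reflection is a symmetry, so y appears only in even powers.
(d) Against the integer gridlines: one x-axis crossing is at x = 0; it meets the z-axis at z = 0 (among the integer gridlines); one y-axis crossing is at y = 0.
(e) Matching integer coefficients to the picture gives p.

3*x^2 + 2*y^2 - 3*z^2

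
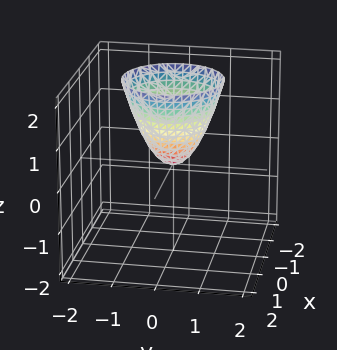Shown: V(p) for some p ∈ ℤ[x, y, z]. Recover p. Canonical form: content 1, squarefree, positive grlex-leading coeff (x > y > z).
3*x^2 + 3*y^2 - 2*z

(a) Degree: a paraboloid; a quadric, so deg p = 2.
(b) Symmetry: every cross-section ⟂ z is a circle, so x, y appear only via x² + y².
(c) Reading off the gridlines: it crosses the x-axis at the gridline x = 0; one y-axis crossing is at y = 0; a circular section at z = 1 has radius between 0 and 1.
(d) The integer polynomial consistent with all of this is the stated p.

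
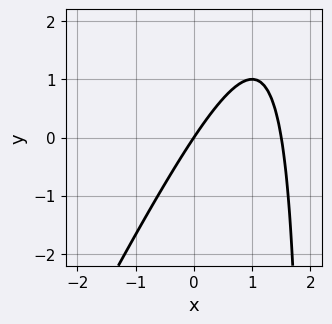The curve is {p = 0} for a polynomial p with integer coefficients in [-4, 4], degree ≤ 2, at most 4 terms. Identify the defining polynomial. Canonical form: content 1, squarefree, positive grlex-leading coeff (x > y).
2*x^2 - x*y - 3*x + 2*y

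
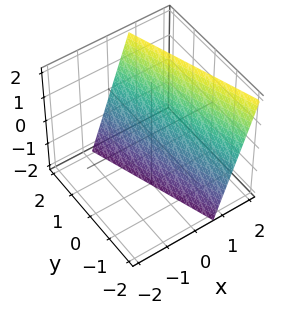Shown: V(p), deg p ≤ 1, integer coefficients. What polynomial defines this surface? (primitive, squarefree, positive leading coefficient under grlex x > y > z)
3*x + y - z - 2

First, degree: the surface is flat (a plane), so deg p = 1.
Then, against the integer gridlines: one y-axis crossing is at y = 2; it crosses the z-axis at the gridline z = -2.
Finally, solving for integer coefficients yields p as stated.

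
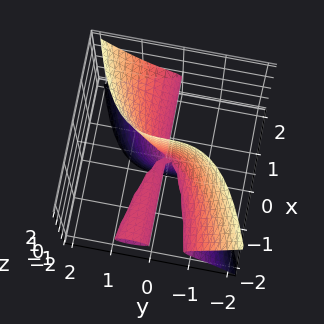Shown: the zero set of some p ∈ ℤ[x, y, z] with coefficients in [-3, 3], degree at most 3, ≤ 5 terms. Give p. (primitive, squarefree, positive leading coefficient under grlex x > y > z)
deg p = 3.
From the visible intercepts: every point of the z-axis in the box is on the surface; one y-axis crossing is at y = 0; every point of the x-axis in the box is on the surface.
Together with the visible shape, these determine p as stated.

3*x*z^2 - 3*y^3 - x*y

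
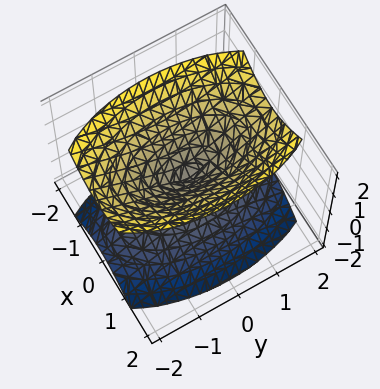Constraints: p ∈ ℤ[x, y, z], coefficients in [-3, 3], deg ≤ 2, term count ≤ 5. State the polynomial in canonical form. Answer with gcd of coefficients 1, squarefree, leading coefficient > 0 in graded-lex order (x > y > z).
3*x^2 + y^2 - 2*z^2

1. There are 2 components.
2. deg p = 2.
3. Symmetries: it's symmetric under z → −z, forcing even powers of z; it's symmetric under x → −x, forcing even powers of x; it's symmetric under y → −y, forcing even powers of y.
4. Checking where it meets the axes: one x-axis crossing is at x = 0; it meets the y-axis at y = 0 (among the integer gridlines).
5. Solving for integer coefficients yields p as stated.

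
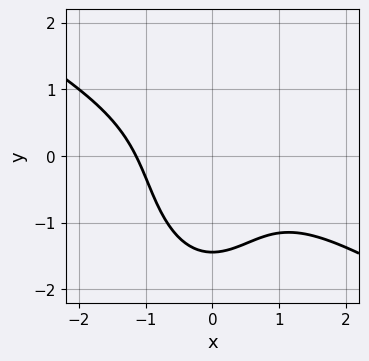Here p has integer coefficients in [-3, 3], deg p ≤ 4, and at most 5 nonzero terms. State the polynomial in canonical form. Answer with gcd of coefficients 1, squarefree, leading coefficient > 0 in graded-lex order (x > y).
(a) The degree is 3 — a generic line meets the curve in up to 3 points.
(b) Putting this together gives p.

2*x^3 + 3*x^2*y + y^3 + 3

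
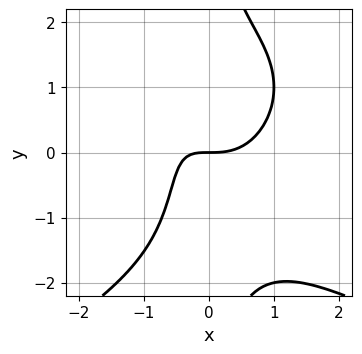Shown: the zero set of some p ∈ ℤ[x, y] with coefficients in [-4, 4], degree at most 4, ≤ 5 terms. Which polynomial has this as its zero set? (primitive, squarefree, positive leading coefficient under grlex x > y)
x*y^3 + 2*x^3 + x^2*y - 2*x*y - 2*y

Degree: a generic line meets the curve in up to 4 points, so deg p = 4.
From the visible intercepts: it crosses the y-axis at the gridline y = 0; it meets the x-axis at x = 0 (among the integer gridlines).
Together with the visible shape, these determine p as stated.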